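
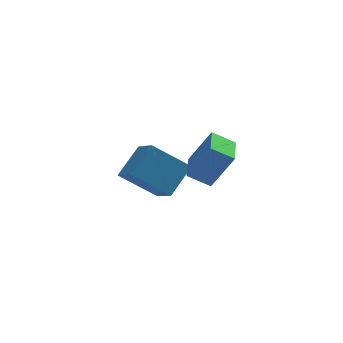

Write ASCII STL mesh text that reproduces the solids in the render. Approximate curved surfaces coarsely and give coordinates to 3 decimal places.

solid 
facet normal -0.773 0.256 0.580
outer loop
vertex -0.484 0.274 2.325
vertex -0.719 1.449 1.492
vertex -1.367 -0.496 1.488
endloop
endfacet
facet normal 0.161 -0.805 0.571
outer loop
vertex -0.061 -0.929 0.508
vertex -0.484 0.274 2.325
vertex -1.367 -0.496 1.488
endloop
endfacet
facet normal -0.773 0.256 0.580
outer loop
vertex -1.367 -0.496 1.488
vertex -0.719 1.449 1.492
vertex -1.603 0.679 0.655
endloop
endfacet
facet normal -0.613 -0.535 -0.581
outer loop
vertex -1.603 0.679 0.655
vertex -0.061 -0.929 0.508
vertex -1.367 -0.496 1.488
endloop
endfacet
facet normal 0.613 0.535 0.581
outer loop
vertex -0.484 0.274 2.325
vertex 0.587 1.016 0.512
vertex -0.719 1.449 1.492
endloop
endfacet
facet normal 0.161 -0.805 0.571
outer loop
vertex 0.823 -0.159 1.345
vertex -0.484 0.274 2.325
vertex -0.061 -0.929 0.508
endloop
endfacet
facet normal 0.613 0.535 0.581
outer loop
vertex 0.823 -0.159 1.345
vertex 0.587 1.016 0.512
vertex -0.484 0.274 2.325
endloop
endfacet
facet normal -0.161 0.805 -0.571
outer loop
vertex -0.719 1.449 1.492
vertex 0.587 1.016 0.512
vertex -1.603 0.679 0.655
endloop
endfacet
facet normal -0.613 -0.535 -0.581
outer loop
vertex -0.296 0.246 -0.325
vertex -0.061 -0.929 0.508
vertex -1.603 0.679 0.655
endloop
endfacet
facet normal -0.161 0.805 -0.571
outer loop
vertex -1.603 0.679 0.655
vertex 0.587 1.016 0.512
vertex -0.296 0.246 -0.325
endloop
endfacet
facet normal 0.773 -0.257 -0.580
outer loop
vertex -0.296 0.246 -0.325
vertex 0.823 -0.159 1.345
vertex -0.061 -0.929 0.508
endloop
endfacet
facet normal 0.773 -0.256 -0.580
outer loop
vertex 0.587 1.016 0.512
vertex 0.823 -0.159 1.345
vertex -0.296 0.246 -0.325
endloop
endfacet
facet normal -0.826 0.254 0.503
outer loop
vertex 0.59 -3.923 4.846
vertex 0.909 -2.717 4.762
vertex -0.153 -3.815 3.57
endloop
endfacet
facet normal -0.255 -0.965 0.067
outer loop
vertex 0.591 -4.043 3.118
vertex 0.59 -3.923 4.846
vertex -0.153 -3.815 3.57
endloop
endfacet
facet normal -0.826 0.253 0.503
outer loop
vertex -0.153 -3.815 3.57
vertex 0.909 -2.717 4.762
vertex 0.166 -2.609 3.487
endloop
endfacet
facet normal -0.501 0.073 -0.862
outer loop
vertex 0.166 -2.609 3.487
vertex 0.591 -4.043 3.118
vertex -0.153 -3.815 3.57
endloop
endfacet
facet normal 0.502 -0.073 0.862
outer loop
vertex 0.59 -3.923 4.846
vertex 1.653 -2.945 4.31
vertex 0.909 -2.717 4.762
endloop
endfacet
facet normal -0.255 -0.965 0.067
outer loop
vertex 1.334 -4.151 4.393
vertex 0.59 -3.923 4.846
vertex 0.591 -4.043 3.118
endloop
endfacet
facet normal 0.502 -0.074 0.862
outer loop
vertex 1.334 -4.151 4.393
vertex 1.653 -2.945 4.31
vertex 0.59 -3.923 4.846
endloop
endfacet
facet normal 0.255 0.965 -0.067
outer loop
vertex 0.909 -2.717 4.762
vertex 1.653 -2.945 4.31
vertex 0.166 -2.609 3.487
endloop
endfacet
facet normal -0.502 0.073 -0.862
outer loop
vertex 0.91 -2.837 3.034
vertex 0.591 -4.043 3.118
vertex 0.166 -2.609 3.487
endloop
endfacet
facet normal 0.255 0.965 -0.067
outer loop
vertex 0.166 -2.609 3.487
vertex 1.653 -2.945 4.31
vertex 0.91 -2.837 3.034
endloop
endfacet
facet normal 0.826 -0.254 -0.503
outer loop
vertex 0.91 -2.837 3.034
vertex 1.334 -4.151 4.393
vertex 0.591 -4.043 3.118
endloop
endfacet
facet normal 0.827 -0.253 -0.503
outer loop
vertex 1.653 -2.945 4.31
vertex 1.334 -4.151 4.393
vertex 0.91 -2.837 3.034
endloop
endfacet

endsolid


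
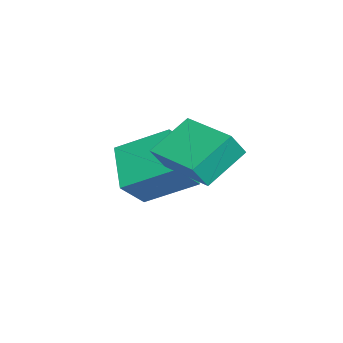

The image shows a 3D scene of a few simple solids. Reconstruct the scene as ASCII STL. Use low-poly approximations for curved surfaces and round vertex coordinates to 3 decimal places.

solid 
facet normal -0.805 -0.262 0.532
outer loop
vertex -1.679 -4.676 0.161
vertex -1.603 -2.904 1.149
vertex -2.52 -4.091 -0.823
endloop
endfacet
facet normal -0.038 -0.873 -0.487
outer loop
vertex -0.997 -3.596 -1.829
vertex -1.679 -4.676 0.161
vertex -2.52 -4.091 -0.823
endloop
endfacet
facet normal -0.806 -0.261 0.532
outer loop
vertex -2.52 -4.091 -0.823
vertex -1.603 -2.904 1.149
vertex -2.443 -2.319 0.164
endloop
endfacet
facet normal -0.592 0.412 -0.693
outer loop
vertex -2.443 -2.319 0.164
vertex -0.997 -3.596 -1.829
vertex -2.52 -4.091 -0.823
endloop
endfacet
facet normal 0.592 -0.412 0.693
outer loop
vertex -1.679 -4.676 0.161
vertex -0.08 -2.409 0.143
vertex -1.603 -2.904 1.149
endloop
endfacet
facet normal -0.037 -0.873 -0.487
outer loop
vertex -0.157 -4.181 -0.844
vertex -1.679 -4.676 0.161
vertex -0.997 -3.596 -1.829
endloop
endfacet
facet normal 0.592 -0.412 0.693
outer loop
vertex -0.157 -4.181 -0.844
vertex -0.08 -2.409 0.143
vertex -1.679 -4.676 0.161
endloop
endfacet
facet normal 0.038 0.873 0.486
outer loop
vertex -1.603 -2.904 1.149
vertex -0.08 -2.409 0.143
vertex -2.443 -2.319 0.164
endloop
endfacet
facet normal -0.592 0.412 -0.693
outer loop
vertex -0.921 -1.824 -0.841
vertex -0.997 -3.596 -1.829
vertex -2.443 -2.319 0.164
endloop
endfacet
facet normal 0.038 0.873 0.487
outer loop
vertex -2.443 -2.319 0.164
vertex -0.08 -2.409 0.143
vertex -0.921 -1.824 -0.841
endloop
endfacet
facet normal 0.806 0.262 -0.532
outer loop
vertex -0.921 -1.824 -0.841
vertex -0.157 -4.181 -0.844
vertex -0.997 -3.596 -1.829
endloop
endfacet
facet normal 0.805 0.262 -0.532
outer loop
vertex -0.08 -2.409 0.143
vertex -0.157 -4.181 -0.844
vertex -0.921 -1.824 -0.841
endloop
endfacet
facet normal -0.420 0.383 -0.823
outer loop
vertex -0.301 -1.651 1.639
vertex 1.1 -0.127 1.634
vertex 0.74 -2.61 0.662
endloop
endfacet
facet normal -0.676 -0.737 0.002
outer loop
vertex 1.16 -2.993 1.486
vertex -0.301 -1.651 1.639
vertex 0.74 -2.61 0.662
endloop
endfacet
facet normal -0.419 0.383 -0.823
outer loop
vertex 0.74 -2.61 0.662
vertex 1.1 -0.127 1.634
vertex 2.141 -1.086 0.658
endloop
endfacet
facet normal 0.605 -0.558 -0.568
outer loop
vertex 2.141 -1.086 0.658
vertex 1.16 -2.993 1.486
vertex 0.74 -2.61 0.662
endloop
endfacet
facet normal -0.605 0.558 0.568
outer loop
vertex -0.301 -1.651 1.639
vertex 1.52 -0.51 2.458
vertex 1.1 -0.127 1.634
endloop
endfacet
facet normal -0.676 -0.737 0.002
outer loop
vertex 0.119 -2.034 2.462
vertex -0.301 -1.651 1.639
vertex 1.16 -2.993 1.486
endloop
endfacet
facet normal -0.605 0.558 0.568
outer loop
vertex 0.119 -2.034 2.462
vertex 1.52 -0.51 2.458
vertex -0.301 -1.651 1.639
endloop
endfacet
facet normal 0.676 0.737 -0.002
outer loop
vertex 1.1 -0.127 1.634
vertex 1.52 -0.51 2.458
vertex 2.141 -1.086 0.658
endloop
endfacet
facet normal 0.605 -0.558 -0.568
outer loop
vertex 2.561 -1.469 1.481
vertex 1.16 -2.993 1.486
vertex 2.141 -1.086 0.658
endloop
endfacet
facet normal 0.676 0.737 -0.002
outer loop
vertex 2.141 -1.086 0.658
vertex 1.52 -0.51 2.458
vertex 2.561 -1.469 1.481
endloop
endfacet
facet normal 0.419 -0.383 0.823
outer loop
vertex 2.561 -1.469 1.481
vertex 0.119 -2.034 2.462
vertex 1.16 -2.993 1.486
endloop
endfacet
facet normal 0.419 -0.383 0.823
outer loop
vertex 1.52 -0.51 2.458
vertex 0.119 -2.034 2.462
vertex 2.561 -1.469 1.481
endloop
endfacet

endsolid


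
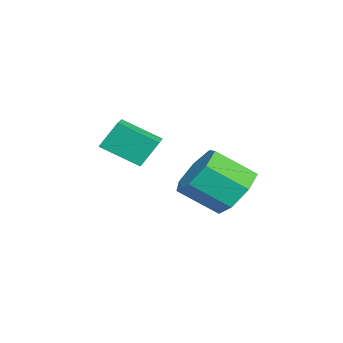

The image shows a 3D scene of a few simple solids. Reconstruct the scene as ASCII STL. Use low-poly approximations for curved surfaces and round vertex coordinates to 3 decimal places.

solid 
facet normal -0.105 0.799 -0.592
outer loop
vertex -0.846 2.632 -2.265
vertex -1.287 3.167 -1.464
vertex -0.263 3.103 -1.732
endloop
endfacet
facet normal 0.766 -0.315 -0.560
outer loop
vertex -0.846 2.632 -2.265
vertex -0.263 3.103 -1.732
vertex -0.672 1.297 -1.277
endloop
endfacet
facet normal 0.767 -0.315 -0.560
outer loop
vertex -0.672 1.297 -1.277
vertex -0.263 3.103 -1.732
vertex -0.089 1.768 -0.743
endloop
endfacet
facet normal 0.104 -0.799 0.592
outer loop
vertex -0.672 1.297 -1.277
vertex -0.089 1.768 -0.743
vertex -1.113 1.833 -0.476
endloop
endfacet
facet normal -0.105 0.800 -0.591
outer loop
vertex -0.263 3.103 -1.732
vertex -1.287 3.167 -1.464
vertex -0.452 3.622 -0.996
endloop
endfacet
facet normal 0.973 0.205 0.105
outer loop
vertex -0.263 3.103 -1.732
vertex -0.452 3.622 -0.996
vertex -0.089 1.768 -0.743
endloop
endfacet
facet normal 0.973 0.205 0.105
outer loop
vertex -0.089 1.768 -0.743
vertex -0.452 3.622 -0.996
vertex -0.278 2.288 -0.008
endloop
endfacet
facet normal 0.104 -0.799 0.592
outer loop
vertex -0.089 1.768 -0.743
vertex -0.278 2.288 -0.008
vertex -1.113 1.833 -0.476
endloop
endfacet
facet normal -0.104 0.799 -0.592
outer loop
vertex -0.452 3.622 -0.996
vertex -1.287 3.167 -1.464
vertex -1.269 3.8 -0.613
endloop
endfacet
facet normal 0.447 0.569 0.690
outer loop
vertex -0.452 3.622 -0.996
vertex -1.269 3.8 -0.613
vertex -0.278 2.288 -0.008
endloop
endfacet
facet normal 0.447 0.569 0.690
outer loop
vertex -0.278 2.288 -0.008
vertex -1.269 3.8 -0.613
vertex -1.095 2.465 0.375
endloop
endfacet
facet normal 0.104 -0.800 0.592
outer loop
vertex -0.278 2.288 -0.008
vertex -1.095 2.465 0.375
vertex -1.113 1.833 -0.476
endloop
endfacet
facet normal -0.104 0.799 -0.592
outer loop
vertex -1.269 3.8 -0.613
vertex -1.287 3.167 -1.464
vertex -2.1 3.501 -0.871
endloop
endfacet
facet normal -0.416 0.505 0.756
outer loop
vertex -1.269 3.8 -0.613
vertex -2.1 3.501 -0.871
vertex -1.095 2.465 0.375
endloop
endfacet
facet normal -0.416 0.505 0.756
outer loop
vertex -1.095 2.465 0.375
vertex -2.1 3.501 -0.871
vertex -1.926 2.166 0.117
endloop
endfacet
facet normal 0.104 -0.800 0.592
outer loop
vertex -1.095 2.465 0.375
vertex -1.926 2.166 0.117
vertex -1.113 1.833 -0.476
endloop
endfacet
facet normal -0.104 0.799 -0.592
outer loop
vertex -2.1 3.501 -0.871
vertex -1.287 3.167 -1.464
vertex -2.319 2.951 -1.575
endloop
endfacet
facet normal -0.966 0.061 0.253
outer loop
vertex -2.1 3.501 -0.871
vertex -2.319 2.951 -1.575
vertex -1.926 2.166 0.117
endloop
endfacet
facet normal -0.966 0.061 0.253
outer loop
vertex -1.926 2.166 0.117
vertex -2.319 2.951 -1.575
vertex -2.145 1.616 -0.587
endloop
endfacet
facet normal 0.104 -0.799 0.592
outer loop
vertex -1.926 2.166 0.117
vertex -2.145 1.616 -0.587
vertex -1.113 1.833 -0.476
endloop
endfacet
facet normal -0.104 0.800 -0.592
outer loop
vertex -2.319 2.951 -1.575
vertex -1.287 3.167 -1.464
vertex -1.76 2.564 -2.196
endloop
endfacet
facet normal -0.788 -0.429 -0.442
outer loop
vertex -2.319 2.951 -1.575
vertex -1.76 2.564 -2.196
vertex -2.145 1.616 -0.587
endloop
endfacet
facet normal -0.788 -0.429 -0.441
outer loop
vertex -2.145 1.616 -0.587
vertex -1.76 2.564 -2.196
vertex -1.587 1.229 -1.208
endloop
endfacet
facet normal 0.104 -0.799 0.592
outer loop
vertex -2.145 1.616 -0.587
vertex -1.587 1.229 -1.208
vertex -1.113 1.833 -0.476
endloop
endfacet
facet normal -0.104 0.800 -0.591
outer loop
vertex -1.76 2.564 -2.196
vertex -1.287 3.167 -1.464
vertex -0.846 2.632 -2.265
endloop
endfacet
facet normal -0.016 -0.596 -0.803
outer loop
vertex -1.76 2.564 -2.196
vertex -0.846 2.632 -2.265
vertex -1.587 1.229 -1.208
endloop
endfacet
facet normal -0.016 -0.596 -0.803
outer loop
vertex -1.587 1.229 -1.208
vertex -0.846 2.632 -2.265
vertex -0.672 1.297 -1.277
endloop
endfacet
facet normal 0.104 -0.799 0.592
outer loop
vertex -1.587 1.229 -1.208
vertex -0.672 1.297 -1.277
vertex -1.113 1.833 -0.476
endloop
endfacet
facet normal -0.985 -0.061 -0.159
outer loop
vertex -3.368 -1.603 -0.226
vertex -3.57 -1.008 0.797
vertex -3.325 -0.217 -1.024
endloop
endfacet
facet normal 0.169 -0.496 -0.852
outer loop
vertex -2.29 -0.152 -0.857
vertex -3.368 -1.603 -0.226
vertex -3.325 -0.217 -1.024
endloop
endfacet
facet normal -0.985 -0.061 -0.159
outer loop
vertex -3.325 -0.217 -1.024
vertex -3.57 -1.008 0.797
vertex -3.527 0.378 -0.002
endloop
endfacet
facet normal 0.026 0.866 -0.499
outer loop
vertex -3.527 0.378 -0.002
vertex -2.29 -0.152 -0.857
vertex -3.325 -0.217 -1.024
endloop
endfacet
facet normal -0.026 -0.866 0.499
outer loop
vertex -3.368 -1.603 -0.226
vertex -2.535 -0.943 0.964
vertex -3.57 -1.008 0.797
endloop
endfacet
facet normal 0.169 -0.496 -0.852
outer loop
vertex -2.333 -1.538 -0.058
vertex -3.368 -1.603 -0.226
vertex -2.29 -0.152 -0.857
endloop
endfacet
facet normal -0.027 -0.866 0.499
outer loop
vertex -2.333 -1.538 -0.058
vertex -2.535 -0.943 0.964
vertex -3.368 -1.603 -0.226
endloop
endfacet
facet normal -0.169 0.496 0.852
outer loop
vertex -3.57 -1.008 0.797
vertex -2.535 -0.943 0.964
vertex -3.527 0.378 -0.002
endloop
endfacet
facet normal 0.027 0.866 -0.499
outer loop
vertex -2.492 0.443 0.166
vertex -2.29 -0.152 -0.857
vertex -3.527 0.378 -0.002
endloop
endfacet
facet normal -0.169 0.496 0.852
outer loop
vertex -3.527 0.378 -0.002
vertex -2.535 -0.943 0.964
vertex -2.492 0.443 0.166
endloop
endfacet
facet normal 0.985 0.061 0.159
outer loop
vertex -2.492 0.443 0.166
vertex -2.333 -1.538 -0.058
vertex -2.29 -0.152 -0.857
endloop
endfacet
facet normal 0.985 0.061 0.159
outer loop
vertex -2.535 -0.943 0.964
vertex -2.333 -1.538 -0.058
vertex -2.492 0.443 0.166
endloop
endfacet

endsolid


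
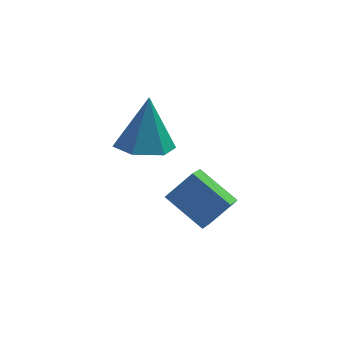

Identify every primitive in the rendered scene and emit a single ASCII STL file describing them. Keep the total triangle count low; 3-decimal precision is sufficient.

solid 
facet normal -0.122 -0.318 -0.940
outer loop
vertex -2.688 -2.58 -2.227
vertex -3.512 -2.562 -2.126
vertex -3.113 -1.89 -2.405
endloop
endfacet
facet normal 0.828 0.544 0.132
outer loop
vertex -2.688 -2.58 -2.227
vertex -3.113 -1.89 -2.405
vertex -3.308 -2.038 -0.574
endloop
endfacet
facet normal -0.123 -0.317 -0.940
outer loop
vertex -3.113 -1.89 -2.405
vertex -3.512 -2.562 -2.126
vertex -3.937 -1.872 -2.303
endloop
endfacet
facet normal 0.032 0.996 0.084
outer loop
vertex -3.113 -1.89 -2.405
vertex -3.937 -1.872 -2.303
vertex -3.308 -2.038 -0.574
endloop
endfacet
facet normal -0.123 -0.317 -0.940
outer loop
vertex -3.937 -1.872 -2.303
vertex -3.512 -2.562 -2.126
vertex -4.335 -2.544 -2.024
endloop
endfacet
facet normal -0.747 0.578 0.327
outer loop
vertex -3.937 -1.872 -2.303
vertex -4.335 -2.544 -2.024
vertex -3.308 -2.038 -0.574
endloop
endfacet
facet normal -0.123 -0.318 -0.940
outer loop
vertex -4.335 -2.544 -2.024
vertex -3.512 -2.562 -2.126
vertex -3.91 -3.234 -1.846
endloop
endfacet
facet normal -0.730 -0.290 0.618
outer loop
vertex -4.335 -2.544 -2.024
vertex -3.91 -3.234 -1.846
vertex -3.308 -2.038 -0.574
endloop
endfacet
facet normal -0.123 -0.318 -0.940
outer loop
vertex -3.91 -3.234 -1.846
vertex -3.512 -2.562 -2.126
vertex -3.087 -3.252 -1.948
endloop
endfacet
facet normal 0.066 -0.742 0.667
outer loop
vertex -3.91 -3.234 -1.846
vertex -3.087 -3.252 -1.948
vertex -3.308 -2.038 -0.574
endloop
endfacet
facet normal -0.122 -0.318 -0.940
outer loop
vertex -3.087 -3.252 -1.948
vertex -3.512 -2.562 -2.126
vertex -2.688 -2.58 -2.227
endloop
endfacet
facet normal 0.845 -0.326 0.424
outer loop
vertex -3.087 -3.252 -1.948
vertex -2.688 -2.58 -2.227
vertex -3.308 -2.038 -0.574
endloop
endfacet
facet normal -0.698 -0.139 -0.703
outer loop
vertex -2.184 -3.934 -4.471
vertex -3.055 -3.109 -3.769
vertex -1.872 -3.22 -4.922
endloop
endfacet
facet normal 0.627 -0.593 -0.506
outer loop
vertex -1.125 -3.071 -4.171
vertex -2.184 -3.934 -4.471
vertex -1.872 -3.22 -4.922
endloop
endfacet
facet normal -0.698 -0.140 -0.703
outer loop
vertex -1.872 -3.22 -4.922
vertex -3.055 -3.109 -3.769
vertex -2.743 -2.395 -4.221
endloop
endfacet
facet normal 0.347 0.792 -0.502
outer loop
vertex -2.743 -2.395 -4.221
vertex -1.125 -3.071 -4.171
vertex -1.872 -3.22 -4.922
endloop
endfacet
facet normal -0.346 -0.793 0.502
outer loop
vertex -2.184 -3.934 -4.471
vertex -2.308 -2.96 -3.018
vertex -3.055 -3.109 -3.769
endloop
endfacet
facet normal 0.627 -0.594 -0.505
outer loop
vertex -1.437 -3.785 -3.719
vertex -2.184 -3.934 -4.471
vertex -1.125 -3.071 -4.171
endloop
endfacet
facet normal -0.347 -0.792 0.502
outer loop
vertex -1.437 -3.785 -3.719
vertex -2.308 -2.96 -3.018
vertex -2.184 -3.934 -4.471
endloop
endfacet
facet normal -0.626 0.594 0.505
outer loop
vertex -3.055 -3.109 -3.769
vertex -2.308 -2.96 -3.018
vertex -2.743 -2.395 -4.221
endloop
endfacet
facet normal 0.347 0.793 -0.501
outer loop
vertex -1.996 -2.246 -3.469
vertex -1.125 -3.071 -4.171
vertex -2.743 -2.395 -4.221
endloop
endfacet
facet normal -0.627 0.593 0.505
outer loop
vertex -2.743 -2.395 -4.221
vertex -2.308 -2.96 -3.018
vertex -1.996 -2.246 -3.469
endloop
endfacet
facet normal 0.698 0.139 0.702
outer loop
vertex -1.996 -2.246 -3.469
vertex -1.437 -3.785 -3.719
vertex -1.125 -3.071 -4.171
endloop
endfacet
facet normal 0.698 0.139 0.703
outer loop
vertex -2.308 -2.96 -3.018
vertex -1.437 -3.785 -3.719
vertex -1.996 -2.246 -3.469
endloop
endfacet

endsolid


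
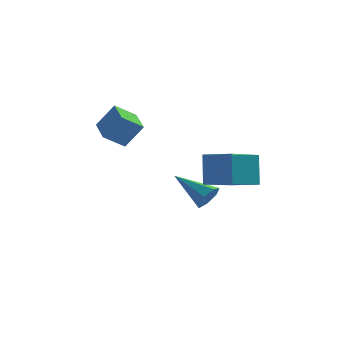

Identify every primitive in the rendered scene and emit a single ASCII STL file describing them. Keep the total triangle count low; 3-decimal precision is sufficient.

solid 
facet normal -0.576 -0.063 -0.815
outer loop
vertex -1.973 1.034 1.641
vertex -2.42 2.44 1.849
vertex -1.084 1.414 0.983
endloop
endfacet
facet normal 0.300 -0.944 -0.139
outer loop
vertex -0.3 1.5 2.091
vertex -1.973 1.034 1.641
vertex -1.084 1.414 0.983
endloop
endfacet
facet normal -0.576 -0.063 -0.815
outer loop
vertex -1.084 1.414 0.983
vertex -2.42 2.44 1.849
vertex -1.531 2.82 1.191
endloop
endfacet
facet normal 0.760 0.325 -0.563
outer loop
vertex -1.531 2.82 1.191
vertex -0.3 1.5 2.091
vertex -1.084 1.414 0.983
endloop
endfacet
facet normal -0.760 -0.325 0.563
outer loop
vertex -1.973 1.034 1.641
vertex -1.636 2.526 2.957
vertex -2.42 2.44 1.849
endloop
endfacet
facet normal 0.300 -0.944 -0.139
outer loop
vertex -1.189 1.12 2.749
vertex -1.973 1.034 1.641
vertex -0.3 1.5 2.091
endloop
endfacet
facet normal -0.760 -0.325 0.563
outer loop
vertex -1.189 1.12 2.749
vertex -1.636 2.526 2.957
vertex -1.973 1.034 1.641
endloop
endfacet
facet normal -0.300 0.944 0.139
outer loop
vertex -2.42 2.44 1.849
vertex -1.636 2.526 2.957
vertex -1.531 2.82 1.191
endloop
endfacet
facet normal 0.760 0.325 -0.563
outer loop
vertex -0.747 2.906 2.299
vertex -0.3 1.5 2.091
vertex -1.531 2.82 1.191
endloop
endfacet
facet normal -0.300 0.944 0.139
outer loop
vertex -1.531 2.82 1.191
vertex -1.636 2.526 2.957
vertex -0.747 2.906 2.299
endloop
endfacet
facet normal 0.576 0.063 0.815
outer loop
vertex -0.747 2.906 2.299
vertex -1.189 1.12 2.749
vertex -0.3 1.5 2.091
endloop
endfacet
facet normal 0.576 0.063 0.815
outer loop
vertex -1.636 2.526 2.957
vertex -1.189 1.12 2.749
vertex -0.747 2.906 2.299
endloop
endfacet
facet normal -0.861 0.455 -0.227
outer loop
vertex 2.255 0.049 1.098
vertex 3.325 1.738 0.422
vertex 2.312 -0.572 -0.365
endloop
endfacet
facet normal -0.507 -0.800 0.320
outer loop
vertex 3.535 -1.218 -0.042
vertex 2.255 0.049 1.098
vertex 2.312 -0.572 -0.365
endloop
endfacet
facet normal -0.861 0.455 -0.227
outer loop
vertex 2.312 -0.572 -0.365
vertex 3.325 1.738 0.422
vertex 3.382 1.116 -1.04
endloop
endfacet
facet normal 0.036 -0.391 -0.920
outer loop
vertex 3.382 1.116 -1.04
vertex 3.535 -1.218 -0.042
vertex 2.312 -0.572 -0.365
endloop
endfacet
facet normal -0.036 0.391 0.920
outer loop
vertex 2.255 0.049 1.098
vertex 4.548 1.092 0.745
vertex 3.325 1.738 0.422
endloop
endfacet
facet normal -0.507 -0.800 0.321
outer loop
vertex 3.478 -0.596 1.42
vertex 2.255 0.049 1.098
vertex 3.535 -1.218 -0.042
endloop
endfacet
facet normal -0.036 0.391 0.920
outer loop
vertex 3.478 -0.596 1.42
vertex 4.548 1.092 0.745
vertex 2.255 0.049 1.098
endloop
endfacet
facet normal 0.507 0.800 -0.321
outer loop
vertex 3.325 1.738 0.422
vertex 4.548 1.092 0.745
vertex 3.382 1.116 -1.04
endloop
endfacet
facet normal 0.036 -0.391 -0.920
outer loop
vertex 4.605 0.471 -0.718
vertex 3.535 -1.218 -0.042
vertex 3.382 1.116 -1.04
endloop
endfacet
facet normal 0.507 0.801 -0.320
outer loop
vertex 3.382 1.116 -1.04
vertex 4.548 1.092 0.745
vertex 4.605 0.471 -0.718
endloop
endfacet
facet normal 0.861 -0.455 0.227
outer loop
vertex 4.605 0.471 -0.718
vertex 3.478 -0.596 1.42
vertex 3.535 -1.218 -0.042
endloop
endfacet
facet normal 0.861 -0.455 0.227
outer loop
vertex 4.548 1.092 0.745
vertex 3.478 -0.596 1.42
vertex 4.605 0.471 -0.718
endloop
endfacet
facet normal 0.767 -0.418 -0.487
outer loop
vertex 2.63 2.162 -1.719
vertex 2.376 2.43 -2.349
vertex 2.842 2.737 -1.878
endloop
endfacet
facet normal 0.275 0.161 0.948
outer loop
vertex 2.63 2.162 -1.719
vertex 2.842 2.737 -1.878
vertex 0.864 3.25 -1.391
endloop
endfacet
facet normal 0.767 -0.418 -0.487
outer loop
vertex 2.842 2.737 -1.878
vertex 2.376 2.43 -2.349
vertex 2.703 3.081 -2.392
endloop
endfacet
facet normal 0.328 0.824 0.463
outer loop
vertex 2.842 2.737 -1.878
vertex 2.703 3.081 -2.392
vertex 0.864 3.25 -1.391
endloop
endfacet
facet normal 0.767 -0.418 -0.487
outer loop
vertex 2.703 3.081 -2.392
vertex 2.376 2.43 -2.349
vertex 2.318 2.934 -2.873
endloop
endfacet
facet normal -0.050 0.966 -0.255
outer loop
vertex 2.703 3.081 -2.392
vertex 2.318 2.934 -2.873
vertex 0.864 3.25 -1.391
endloop
endfacet
facet normal 0.768 -0.417 -0.486
outer loop
vertex 2.318 2.934 -2.873
vertex 2.376 2.43 -2.349
vertex 1.977 2.407 -2.96
endloop
endfacet
facet normal -0.573 0.480 -0.664
outer loop
vertex 2.318 2.934 -2.873
vertex 1.977 2.407 -2.96
vertex 0.864 3.25 -1.391
endloop
endfacet
facet normal 0.769 -0.416 -0.486
outer loop
vertex 1.977 2.407 -2.96
vertex 2.376 2.43 -2.349
vertex 1.937 1.897 -2.587
endloop
endfacet
facet normal -0.848 -0.268 -0.457
outer loop
vertex 1.977 2.407 -2.96
vertex 1.937 1.897 -2.587
vertex 0.864 3.25 -1.391
endloop
endfacet
facet normal 0.768 -0.415 -0.487
outer loop
vertex 1.937 1.897 -2.587
vertex 2.376 2.43 -2.349
vertex 2.228 1.788 -2.035
endloop
endfacet
facet normal -0.667 -0.715 0.210
outer loop
vertex 1.937 1.897 -2.587
vertex 2.228 1.788 -2.035
vertex 0.864 3.25 -1.391
endloop
endfacet
facet normal 0.769 -0.415 -0.487
outer loop
vertex 2.228 1.788 -2.035
vertex 2.376 2.43 -2.349
vertex 2.63 2.162 -1.719
endloop
endfacet
facet normal -0.168 -0.525 0.835
outer loop
vertex 2.228 1.788 -2.035
vertex 2.63 2.162 -1.719
vertex 0.864 3.25 -1.391
endloop
endfacet

endsolid


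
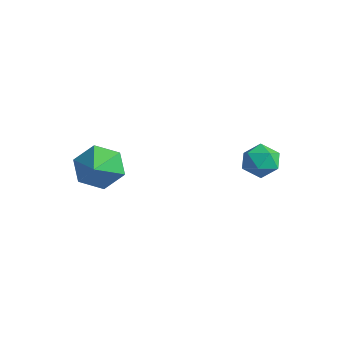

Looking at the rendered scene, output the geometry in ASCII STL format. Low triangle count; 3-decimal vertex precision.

solid 
facet normal -0.657 0.554 -0.511
outer loop
vertex -3.012 -2.326 -4.597
vertex -3.59 -2.161 -3.676
vertex -2.786 -1.464 -3.953
endloop
endfacet
facet normal 0.939 0.012 -0.345
outer loop
vertex -3.012 -2.326 -4.597
vertex -2.786 -1.464 -3.953
vertex -2.29 -3.259 -2.664
endloop
endfacet
facet normal -0.657 0.555 -0.510
outer loop
vertex -2.786 -1.464 -3.953
vertex -3.59 -2.161 -3.676
vertex -3.363 -1.299 -3.031
endloop
endfacet
facet normal 0.773 0.497 0.395
outer loop
vertex -2.786 -1.464 -3.953
vertex -3.363 -1.299 -3.031
vertex -2.29 -3.259 -2.664
endloop
endfacet
facet normal -0.656 0.555 -0.511
outer loop
vertex -3.363 -1.299 -3.031
vertex -3.59 -2.161 -3.676
vertex -4.168 -1.996 -2.754
endloop
endfacet
facet normal 0.119 0.245 0.962
outer loop
vertex -3.363 -1.299 -3.031
vertex -4.168 -1.996 -2.754
vertex -2.29 -3.259 -2.664
endloop
endfacet
facet normal -0.656 0.555 -0.511
outer loop
vertex -4.168 -1.996 -2.754
vertex -3.59 -2.161 -3.676
vertex -4.395 -2.858 -3.399
endloop
endfacet
facet normal -0.369 -0.493 0.788
outer loop
vertex -4.168 -1.996 -2.754
vertex -4.395 -2.858 -3.399
vertex -2.29 -3.259 -2.664
endloop
endfacet
facet normal -0.656 0.555 -0.511
outer loop
vertex -4.395 -2.858 -3.399
vertex -3.59 -2.161 -3.676
vertex -3.817 -3.023 -4.32
endloop
endfacet
facet normal -0.203 -0.978 0.048
outer loop
vertex -4.395 -2.858 -3.399
vertex -3.817 -3.023 -4.32
vertex -2.29 -3.259 -2.664
endloop
endfacet
facet normal -0.656 0.555 -0.511
outer loop
vertex -3.817 -3.023 -4.32
vertex -3.59 -2.161 -3.676
vertex -3.012 -2.326 -4.597
endloop
endfacet
facet normal 0.450 -0.726 -0.519
outer loop
vertex -3.817 -3.023 -4.32
vertex -3.012 -2.326 -4.597
vertex -2.29 -3.259 -2.664
endloop
endfacet
facet normal 0.156 0.551 0.820
outer loop
vertex 0.945 3.394 -2.575
vertex 0.367 2.896 -2.13
vertex 1.222 2.674 -2.144
endloop
endfacet
facet normal 0.741 0.531 0.411
outer loop
vertex 0.945 3.394 -2.575
vertex 1.222 2.674 -2.144
vertex 1.538 2.856 -2.948
endloop
endfacet
facet normal 0.569 0.789 -0.232
outer loop
vertex 0.945 3.394 -2.575
vertex 1.538 2.856 -2.948
vertex 0.878 3.19 -3.431
endloop
endfacet
facet normal -0.121 0.968 -0.221
outer loop
vertex 0.945 3.394 -2.575
vertex 0.878 3.19 -3.431
vertex 0.154 3.215 -2.925
endloop
endfacet
facet normal -0.376 0.821 0.430
outer loop
vertex 0.945 3.394 -2.575
vertex 0.154 3.215 -2.925
vertex 0.367 2.896 -2.13
endloop
endfacet
facet normal 0.931 -0.153 0.331
outer loop
vertex 1.538 2.856 -2.948
vertex 1.222 2.674 -2.144
vertex 1.326 2.025 -2.735
endloop
endfacet
facet normal -0.015 -0.120 0.993
outer loop
vertex 1.222 2.674 -2.144
vertex 0.367 2.896 -2.13
vertex 0.602 2.05 -2.229
endloop
endfacet
facet normal -0.877 0.316 0.362
outer loop
vertex 0.367 2.896 -2.13
vertex 0.154 3.215 -2.925
vertex -0.058 2.384 -2.712
endloop
endfacet
facet normal -0.464 0.555 -0.691
outer loop
vertex 0.154 3.215 -2.925
vertex 0.878 3.19 -3.431
vertex 0.258 2.566 -3.516
endloop
endfacet
facet normal 0.653 0.264 -0.710
outer loop
vertex 0.878 3.19 -3.431
vertex 1.538 2.856 -2.948
vertex 1.113 2.344 -3.53
endloop
endfacet
facet normal 0.121 -0.968 0.221
outer loop
vertex 0.535 1.846 -3.085
vertex 1.326 2.025 -2.735
vertex 0.602 2.05 -2.229
endloop
endfacet
facet normal -0.569 -0.789 0.232
outer loop
vertex 0.535 1.846 -3.085
vertex 0.602 2.05 -2.229
vertex -0.058 2.384 -2.712
endloop
endfacet
facet normal -0.741 -0.531 -0.411
outer loop
vertex 0.535 1.846 -3.085
vertex -0.058 2.384 -2.712
vertex 0.258 2.566 -3.516
endloop
endfacet
facet normal -0.156 -0.551 -0.820
outer loop
vertex 0.535 1.846 -3.085
vertex 0.258 2.566 -3.516
vertex 1.113 2.344 -3.53
endloop
endfacet
facet normal 0.376 -0.821 -0.430
outer loop
vertex 0.535 1.846 -3.085
vertex 1.113 2.344 -3.53
vertex 1.326 2.025 -2.735
endloop
endfacet
facet normal 0.464 -0.555 0.691
outer loop
vertex 0.602 2.05 -2.229
vertex 1.326 2.025 -2.735
vertex 1.222 2.674 -2.144
endloop
endfacet
facet normal -0.653 -0.264 0.710
outer loop
vertex -0.058 2.384 -2.712
vertex 0.602 2.05 -2.229
vertex 0.367 2.896 -2.13
endloop
endfacet
facet normal -0.931 0.153 -0.331
outer loop
vertex 0.258 2.566 -3.516
vertex -0.058 2.384 -2.712
vertex 0.154 3.215 -2.925
endloop
endfacet
facet normal 0.015 0.120 -0.993
outer loop
vertex 1.113 2.344 -3.53
vertex 0.258 2.566 -3.516
vertex 0.878 3.19 -3.431
endloop
endfacet
facet normal 0.877 -0.316 -0.362
outer loop
vertex 1.326 2.025 -2.735
vertex 1.113 2.344 -3.53
vertex 1.538 2.856 -2.948
endloop
endfacet

endsolid


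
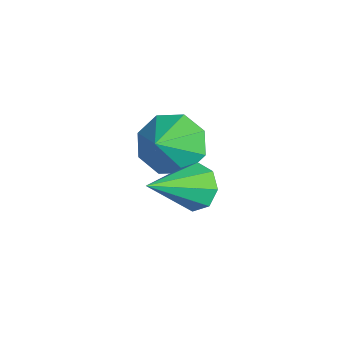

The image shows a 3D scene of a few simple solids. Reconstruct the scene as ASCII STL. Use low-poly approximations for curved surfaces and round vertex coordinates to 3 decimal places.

solid 
facet normal -0.737 0.276 -0.617
outer loop
vertex -2.171 1.954 -1.669
vertex -2.718 2.276 -0.871
vertex -2.035 2.703 -1.497
endloop
endfacet
facet normal 0.950 -0.105 -0.292
outer loop
vertex -2.171 1.954 -1.669
vertex -2.035 2.703 -1.497
vertex -1.662 1.884 0.011
endloop
endfacet
facet normal -0.737 0.274 -0.618
outer loop
vertex -2.035 2.703 -1.497
vertex -2.718 2.276 -0.871
vertex -2.3 3.203 -0.959
endloop
endfacet
facet normal 0.893 0.449 0.023
outer loop
vertex -2.035 2.703 -1.497
vertex -2.3 3.203 -0.959
vertex -1.662 1.884 0.011
endloop
endfacet
facet normal -0.739 0.275 -0.616
outer loop
vertex -2.3 3.203 -0.959
vertex -2.718 2.276 -0.871
vertex -2.809 3.159 -0.368
endloop
endfacet
facet normal 0.551 0.651 0.523
outer loop
vertex -2.3 3.203 -0.959
vertex -2.809 3.159 -0.368
vertex -1.662 1.884 0.011
endloop
endfacet
facet normal -0.739 0.275 -0.616
outer loop
vertex -2.809 3.159 -0.368
vertex -2.718 2.276 -0.871
vertex -3.264 2.599 -0.072
endloop
endfacet
facet normal 0.124 0.383 0.915
outer loop
vertex -2.809 3.159 -0.368
vertex -3.264 2.599 -0.072
vertex -1.662 1.884 0.011
endloop
endfacet
facet normal -0.738 0.275 -0.616
outer loop
vertex -3.264 2.599 -0.072
vertex -2.718 2.276 -0.871
vertex -3.4 1.849 -0.244
endloop
endfacet
facet normal -0.138 -0.197 0.970
outer loop
vertex -3.264 2.599 -0.072
vertex -3.4 1.849 -0.244
vertex -1.662 1.884 0.011
endloop
endfacet
facet normal -0.738 0.275 -0.616
outer loop
vertex -3.4 1.849 -0.244
vertex -2.718 2.276 -0.871
vertex -3.136 1.35 -0.783
endloop
endfacet
facet normal -0.081 -0.751 0.655
outer loop
vertex -3.4 1.849 -0.244
vertex -3.136 1.35 -0.783
vertex -1.662 1.884 0.011
endloop
endfacet
facet normal -0.738 0.274 -0.617
outer loop
vertex -3.136 1.35 -0.783
vertex -2.718 2.276 -0.871
vertex -2.627 1.393 -1.373
endloop
endfacet
facet normal 0.261 -0.953 0.156
outer loop
vertex -3.136 1.35 -0.783
vertex -2.627 1.393 -1.373
vertex -1.662 1.884 0.011
endloop
endfacet
facet normal -0.738 0.274 -0.617
outer loop
vertex -2.627 1.393 -1.373
vertex -2.718 2.276 -0.871
vertex -2.171 1.954 -1.669
endloop
endfacet
facet normal 0.689 -0.685 -0.237
outer loop
vertex -2.627 1.393 -1.373
vertex -2.171 1.954 -1.669
vertex -1.662 1.884 0.011
endloop
endfacet
facet normal -0.581 0.627 -0.519
outer loop
vertex 0.325 2.924 -0.988
vertex -0.142 2.976 -0.402
vertex 0.467 3.351 -0.631
endloop
endfacet
facet normal 0.928 0.004 -0.374
outer loop
vertex 0.325 2.924 -0.988
vertex 0.467 3.351 -0.631
vertex 0.962 1.784 0.582
endloop
endfacet
facet normal -0.581 0.628 -0.518
outer loop
vertex 0.467 3.351 -0.631
vertex -0.142 2.976 -0.402
vertex 0.253 3.558 -0.14
endloop
endfacet
facet normal 0.879 0.433 0.201
outer loop
vertex 0.467 3.351 -0.631
vertex 0.253 3.558 -0.14
vertex 0.962 1.784 0.582
endloop
endfacet
facet normal -0.581 0.628 -0.518
outer loop
vertex 0.253 3.558 -0.14
vertex -0.142 2.976 -0.402
vertex -0.192 3.424 0.197
endloop
endfacet
facet normal 0.432 0.483 0.762
outer loop
vertex 0.253 3.558 -0.14
vertex -0.192 3.424 0.197
vertex 0.962 1.784 0.582
endloop
endfacet
facet normal -0.580 0.628 -0.518
outer loop
vertex -0.192 3.424 0.197
vertex -0.142 2.976 -0.402
vertex -0.608 3.028 0.183
endloop
endfacet
facet normal -0.151 0.124 0.981
outer loop
vertex -0.192 3.424 0.197
vertex -0.608 3.028 0.183
vertex 0.962 1.784 0.582
endloop
endfacet
facet normal -0.581 0.628 -0.518
outer loop
vertex -0.608 3.028 0.183
vertex -0.142 2.976 -0.402
vertex -0.75 2.602 -0.174
endloop
endfacet
facet normal -0.529 -0.434 0.729
outer loop
vertex -0.608 3.028 0.183
vertex -0.75 2.602 -0.174
vertex 0.962 1.784 0.582
endloop
endfacet
facet normal -0.581 0.628 -0.518
outer loop
vertex -0.75 2.602 -0.174
vertex -0.142 2.976 -0.402
vertex -0.536 2.395 -0.665
endloop
endfacet
facet normal -0.481 -0.863 0.154
outer loop
vertex -0.75 2.602 -0.174
vertex -0.536 2.395 -0.665
vertex 0.962 1.784 0.582
endloop
endfacet
facet normal -0.581 0.628 -0.517
outer loop
vertex -0.536 2.395 -0.665
vertex -0.142 2.976 -0.402
vertex -0.091 2.529 -1.002
endloop
endfacet
facet normal -0.033 -0.913 -0.407
outer loop
vertex -0.536 2.395 -0.665
vertex -0.091 2.529 -1.002
vertex 0.962 1.784 0.582
endloop
endfacet
facet normal -0.580 0.629 -0.518
outer loop
vertex -0.091 2.529 -1.002
vertex -0.142 2.976 -0.402
vertex 0.325 2.924 -0.988
endloop
endfacet
facet normal 0.548 -0.555 -0.626
outer loop
vertex -0.091 2.529 -1.002
vertex 0.325 2.924 -0.988
vertex 0.962 1.784 0.582
endloop
endfacet

endsolid


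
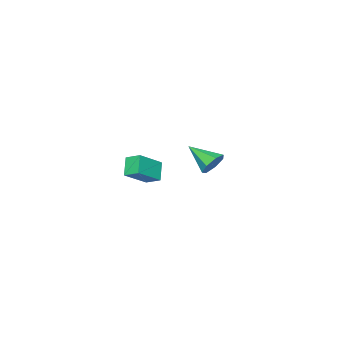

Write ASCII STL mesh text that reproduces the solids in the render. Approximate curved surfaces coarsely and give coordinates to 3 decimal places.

solid 
facet normal -0.075 0.876 -0.477
outer loop
vertex 4.11 4.826 3.165
vertex 3.849 4.412 2.446
vertex 3.365 4.725 3.097
endloop
endfacet
facet normal -0.103 0.096 0.990
outer loop
vertex 4.11 4.826 3.165
vertex 3.365 4.725 3.097
vertex 3.991 2.748 3.354
endloop
endfacet
facet normal -0.075 0.876 -0.477
outer loop
vertex 3.365 4.725 3.097
vertex 3.849 4.412 2.446
vertex 2.984 4.388 2.538
endloop
endfacet
facet normal -0.767 -0.162 0.621
outer loop
vertex 3.365 4.725 3.097
vertex 2.984 4.388 2.538
vertex 3.991 2.748 3.354
endloop
endfacet
facet normal -0.075 0.875 -0.478
outer loop
vertex 2.984 4.388 2.538
vertex 3.849 4.412 2.446
vertex 3.256 4.069 1.911
endloop
endfacet
facet normal -0.831 -0.550 -0.081
outer loop
vertex 2.984 4.388 2.538
vertex 3.256 4.069 1.911
vertex 3.991 2.748 3.354
endloop
endfacet
facet normal -0.074 0.875 -0.478
outer loop
vertex 3.256 4.069 1.911
vertex 3.849 4.412 2.446
vertex 3.974 4.007 1.686
endloop
endfacet
facet normal -0.249 -0.774 -0.582
outer loop
vertex 3.256 4.069 1.911
vertex 3.974 4.007 1.686
vertex 3.991 2.748 3.354
endloop
endfacet
facet normal -0.074 0.875 -0.478
outer loop
vertex 3.974 4.007 1.686
vertex 3.849 4.412 2.446
vertex 4.598 4.25 2.034
endloop
endfacet
facet normal 0.544 -0.667 -0.509
outer loop
vertex 3.974 4.007 1.686
vertex 4.598 4.25 2.034
vertex 3.991 2.748 3.354
endloop
endfacet
facet normal -0.074 0.875 -0.478
outer loop
vertex 4.598 4.25 2.034
vertex 3.849 4.412 2.446
vertex 4.659 4.615 2.692
endloop
endfacet
facet normal 0.947 -0.309 0.084
outer loop
vertex 4.598 4.25 2.034
vertex 4.659 4.615 2.692
vertex 3.991 2.748 3.354
endloop
endfacet
facet normal -0.075 0.876 -0.477
outer loop
vertex 4.659 4.615 2.692
vertex 3.849 4.412 2.446
vertex 4.11 4.826 3.165
endloop
endfacet
facet normal 0.659 0.031 0.751
outer loop
vertex 4.659 4.615 2.692
vertex 4.11 4.826 3.165
vertex 3.991 2.748 3.354
endloop
endfacet
facet normal -0.810 0.138 -0.571
outer loop
vertex -0.858 -3.498 -1.856
vertex -0.055 -2.908 -2.853
vertex -0.701 -4.495 -2.319
endloop
endfacet
facet normal -0.569 -0.418 0.708
outer loop
vertex 0.935 -4.772 -1.167
vertex -0.858 -3.498 -1.856
vertex -0.701 -4.495 -2.319
endloop
endfacet
facet normal -0.810 0.138 -0.571
outer loop
vertex -0.701 -4.495 -2.319
vertex -0.055 -2.908 -2.853
vertex 0.102 -3.904 -3.316
endloop
endfacet
facet normal 0.142 -0.897 -0.418
outer loop
vertex 0.102 -3.904 -3.316
vertex 0.935 -4.772 -1.167
vertex -0.701 -4.495 -2.319
endloop
endfacet
facet normal -0.142 0.898 0.417
outer loop
vertex -0.858 -3.498 -1.856
vertex 1.581 -3.185 -1.701
vertex -0.055 -2.908 -2.853
endloop
endfacet
facet normal -0.569 -0.419 0.708
outer loop
vertex 0.778 -3.776 -0.704
vertex -0.858 -3.498 -1.856
vertex 0.935 -4.772 -1.167
endloop
endfacet
facet normal -0.142 0.897 0.418
outer loop
vertex 0.778 -3.776 -0.704
vertex 1.581 -3.185 -1.701
vertex -0.858 -3.498 -1.856
endloop
endfacet
facet normal 0.569 0.419 -0.708
outer loop
vertex -0.055 -2.908 -2.853
vertex 1.581 -3.185 -1.701
vertex 0.102 -3.904 -3.316
endloop
endfacet
facet normal 0.141 -0.898 -0.417
outer loop
vertex 1.738 -4.182 -2.164
vertex 0.935 -4.772 -1.167
vertex 0.102 -3.904 -3.316
endloop
endfacet
facet normal 0.569 0.418 -0.708
outer loop
vertex 0.102 -3.904 -3.316
vertex 1.581 -3.185 -1.701
vertex 1.738 -4.182 -2.164
endloop
endfacet
facet normal 0.810 -0.138 0.571
outer loop
vertex 1.738 -4.182 -2.164
vertex 0.778 -3.776 -0.704
vertex 0.935 -4.772 -1.167
endloop
endfacet
facet normal 0.810 -0.137 0.571
outer loop
vertex 1.581 -3.185 -1.701
vertex 0.778 -3.776 -0.704
vertex 1.738 -4.182 -2.164
endloop
endfacet

endsolid


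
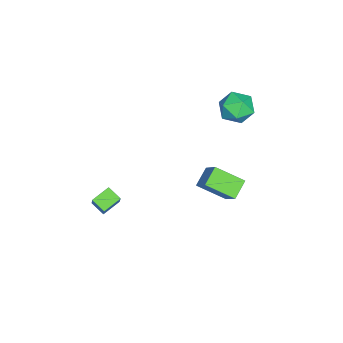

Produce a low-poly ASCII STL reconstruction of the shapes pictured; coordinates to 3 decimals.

solid 
facet normal -0.746 0.550 0.377
outer loop
vertex -0.695 -3.301 -2.897
vertex 0.359 -2.892 -1.408
vertex -0.379 -2.584 -3.318
endloop
endfacet
facet normal -0.564 -0.219 -0.796
outer loop
vertex 0.441 -3.188 -3.732
vertex -0.695 -3.301 -2.897
vertex -0.379 -2.584 -3.318
endloop
endfacet
facet normal -0.746 0.549 0.377
outer loop
vertex -0.379 -2.584 -3.318
vertex 0.359 -2.892 -1.408
vertex 0.675 -2.174 -1.829
endloop
endfacet
facet normal 0.355 0.806 -0.473
outer loop
vertex 0.675 -2.174 -1.829
vertex 0.441 -3.188 -3.732
vertex -0.379 -2.584 -3.318
endloop
endfacet
facet normal -0.355 -0.806 0.473
outer loop
vertex -0.695 -3.301 -2.897
vertex 1.179 -3.496 -1.822
vertex 0.359 -2.892 -1.408
endloop
endfacet
facet normal -0.564 -0.219 -0.796
outer loop
vertex 0.125 -3.906 -3.311
vertex -0.695 -3.301 -2.897
vertex 0.441 -3.188 -3.732
endloop
endfacet
facet normal -0.355 -0.806 0.474
outer loop
vertex 0.125 -3.906 -3.311
vertex 1.179 -3.496 -1.822
vertex -0.695 -3.301 -2.897
endloop
endfacet
facet normal 0.564 0.219 0.797
outer loop
vertex 0.359 -2.892 -1.408
vertex 1.179 -3.496 -1.822
vertex 0.675 -2.174 -1.829
endloop
endfacet
facet normal 0.356 0.806 -0.473
outer loop
vertex 1.495 -2.779 -2.243
vertex 0.441 -3.188 -3.732
vertex 0.675 -2.174 -1.829
endloop
endfacet
facet normal 0.564 0.219 0.796
outer loop
vertex 0.675 -2.174 -1.829
vertex 1.179 -3.496 -1.822
vertex 1.495 -2.779 -2.243
endloop
endfacet
facet normal 0.746 -0.549 -0.377
outer loop
vertex 1.495 -2.779 -2.243
vertex 0.125 -3.906 -3.311
vertex 0.441 -3.188 -3.732
endloop
endfacet
facet normal 0.746 -0.550 -0.376
outer loop
vertex 1.179 -3.496 -1.822
vertex 0.125 -3.906 -3.311
vertex 1.495 -2.779 -2.243
endloop
endfacet
facet normal -0.066 0.824 0.562
outer loop
vertex -3.443 3.572 2.927
vertex -4.272 3.183 3.4
vertex -3.33 3.001 3.777
endloop
endfacet
facet normal 0.612 0.692 0.383
outer loop
vertex -3.443 3.572 2.927
vertex -3.33 3.001 3.777
vertex -2.688 2.874 2.981
endloop
endfacet
facet normal 0.654 0.682 -0.329
outer loop
vertex -3.443 3.572 2.927
vertex -2.688 2.874 2.981
vertex -3.232 2.977 2.113
endloop
endfacet
facet normal 0.001 0.807 -0.590
outer loop
vertex -3.443 3.572 2.927
vertex -3.232 2.977 2.113
vertex -4.211 3.167 2.372
endloop
endfacet
facet normal -0.443 0.896 -0.040
outer loop
vertex -3.443 3.572 2.927
vertex -4.211 3.167 2.372
vertex -4.272 3.183 3.4
endloop
endfacet
facet normal 0.781 0.041 0.623
outer loop
vertex -2.688 2.874 2.981
vertex -3.33 3.001 3.777
vertex -3.049 2.053 3.488
endloop
endfacet
facet normal -0.316 0.255 0.914
outer loop
vertex -3.33 3.001 3.777
vertex -4.272 3.183 3.4
vertex -4.028 2.243 3.747
endloop
endfacet
facet normal -0.927 0.370 -0.061
outer loop
vertex -4.272 3.183 3.4
vertex -4.211 3.167 2.372
vertex -4.572 2.346 2.879
endloop
endfacet
facet normal -0.207 0.229 -0.951
outer loop
vertex -4.211 3.167 2.372
vertex -3.232 2.977 2.113
vertex -3.93 2.219 2.083
endloop
endfacet
facet normal 0.848 0.025 -0.529
outer loop
vertex -3.232 2.977 2.113
vertex -2.688 2.874 2.981
vertex -2.988 2.037 2.46
endloop
endfacet
facet normal -0.001 -0.807 0.590
outer loop
vertex -3.817 1.648 2.933
vertex -3.049 2.053 3.488
vertex -4.028 2.243 3.747
endloop
endfacet
facet normal -0.654 -0.682 0.329
outer loop
vertex -3.817 1.648 2.933
vertex -4.028 2.243 3.747
vertex -4.572 2.346 2.879
endloop
endfacet
facet normal -0.612 -0.692 -0.383
outer loop
vertex -3.817 1.648 2.933
vertex -4.572 2.346 2.879
vertex -3.93 2.219 2.083
endloop
endfacet
facet normal 0.066 -0.824 -0.562
outer loop
vertex -3.817 1.648 2.933
vertex -3.93 2.219 2.083
vertex -2.988 2.037 2.46
endloop
endfacet
facet normal 0.443 -0.896 0.040
outer loop
vertex -3.817 1.648 2.933
vertex -2.988 2.037 2.46
vertex -3.049 2.053 3.488
endloop
endfacet
facet normal 0.207 -0.229 0.951
outer loop
vertex -4.028 2.243 3.747
vertex -3.049 2.053 3.488
vertex -3.33 3.001 3.777
endloop
endfacet
facet normal -0.848 -0.025 0.529
outer loop
vertex -4.572 2.346 2.879
vertex -4.028 2.243 3.747
vertex -4.272 3.183 3.4
endloop
endfacet
facet normal -0.781 -0.041 -0.623
outer loop
vertex -3.93 2.219 2.083
vertex -4.572 2.346 2.879
vertex -4.211 3.167 2.372
endloop
endfacet
facet normal 0.316 -0.255 -0.914
outer loop
vertex -2.988 2.037 2.46
vertex -3.93 2.219 2.083
vertex -3.232 2.977 2.113
endloop
endfacet
facet normal 0.927 -0.370 0.061
outer loop
vertex -3.049 2.053 3.488
vertex -2.988 2.037 2.46
vertex -2.688 2.874 2.981
endloop
endfacet
facet normal -0.545 -0.437 -0.715
outer loop
vertex 2.06 2.097 1.958
vertex 1.133 2.332 2.521
vertex 1.944 3.548 1.159
endloop
endfacet
facet normal 0.835 -0.212 -0.507
outer loop
vertex 2.767 4.208 2.239
vertex 2.06 2.097 1.958
vertex 1.944 3.548 1.159
endloop
endfacet
facet normal -0.545 -0.437 -0.715
outer loop
vertex 1.944 3.548 1.159
vertex 1.133 2.332 2.521
vertex 1.017 3.783 1.722
endloop
endfacet
facet normal -0.070 0.874 -0.481
outer loop
vertex 1.017 3.783 1.722
vertex 2.767 4.208 2.239
vertex 1.944 3.548 1.159
endloop
endfacet
facet normal 0.070 -0.874 0.481
outer loop
vertex 2.06 2.097 1.958
vertex 1.956 2.992 3.601
vertex 1.133 2.332 2.521
endloop
endfacet
facet normal 0.835 -0.212 -0.507
outer loop
vertex 2.883 2.757 3.038
vertex 2.06 2.097 1.958
vertex 2.767 4.208 2.239
endloop
endfacet
facet normal 0.070 -0.874 0.481
outer loop
vertex 2.883 2.757 3.038
vertex 1.956 2.992 3.601
vertex 2.06 2.097 1.958
endloop
endfacet
facet normal -0.835 0.212 0.507
outer loop
vertex 1.133 2.332 2.521
vertex 1.956 2.992 3.601
vertex 1.017 3.783 1.722
endloop
endfacet
facet normal -0.070 0.874 -0.481
outer loop
vertex 1.84 4.443 2.802
vertex 2.767 4.208 2.239
vertex 1.017 3.783 1.722
endloop
endfacet
facet normal -0.835 0.212 0.507
outer loop
vertex 1.017 3.783 1.722
vertex 1.956 2.992 3.601
vertex 1.84 4.443 2.802
endloop
endfacet
facet normal 0.545 0.437 0.715
outer loop
vertex 1.84 4.443 2.802
vertex 2.883 2.757 3.038
vertex 2.767 4.208 2.239
endloop
endfacet
facet normal 0.545 0.437 0.715
outer loop
vertex 1.956 2.992 3.601
vertex 2.883 2.757 3.038
vertex 1.84 4.443 2.802
endloop
endfacet

endsolid


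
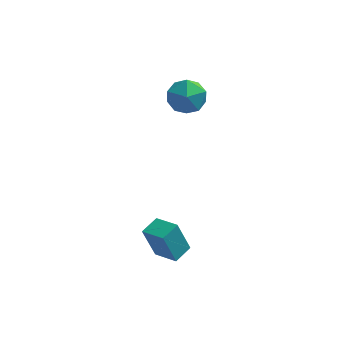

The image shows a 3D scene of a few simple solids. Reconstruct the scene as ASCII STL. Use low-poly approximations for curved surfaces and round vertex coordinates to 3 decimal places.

solid 
facet normal -0.689 0.634 -0.350
outer loop
vertex -0.919 3.529 1.486
vertex -1.788 2.673 1.646
vertex -1.525 3.459 2.554
endloop
endfacet
facet normal -0.159 0.987 -0.026
outer loop
vertex -0.919 3.529 1.486
vertex -1.525 3.459 2.554
vertex -0.31 3.655 2.548
endloop
endfacet
facet normal 0.451 0.819 -0.356
outer loop
vertex -0.919 3.529 1.486
vertex -0.31 3.655 2.548
vertex 0.177 2.99 1.634
endloop
endfacet
facet normal 0.298 0.362 -0.883
outer loop
vertex -0.919 3.529 1.486
vertex 0.177 2.99 1.634
vertex -0.737 2.383 1.077
endloop
endfacet
facet normal -0.407 0.249 -0.879
outer loop
vertex -0.919 3.529 1.486
vertex -0.737 2.383 1.077
vertex -1.788 2.673 1.646
endloop
endfacet
facet normal -0.118 0.753 0.647
outer loop
vertex -0.31 3.655 2.548
vertex -1.525 3.459 2.554
vertex -0.803 2.877 3.363
endloop
endfacet
facet normal -0.975 0.184 0.123
outer loop
vertex -1.525 3.459 2.554
vertex -1.788 2.673 1.646
vertex -1.717 2.27 2.806
endloop
endfacet
facet normal -0.518 -0.440 -0.733
outer loop
vertex -1.788 2.673 1.646
vertex -0.737 2.383 1.077
vertex -1.23 1.605 1.892
endloop
endfacet
facet normal 0.622 -0.257 -0.740
outer loop
vertex -0.737 2.383 1.077
vertex 0.177 2.99 1.634
vertex -0.015 1.801 1.886
endloop
endfacet
facet normal 0.870 0.481 0.114
outer loop
vertex 0.177 2.99 1.634
vertex -0.31 3.655 2.548
vertex 0.248 2.587 2.794
endloop
endfacet
facet normal -0.298 -0.362 0.883
outer loop
vertex -0.621 1.731 2.954
vertex -0.803 2.877 3.363
vertex -1.717 2.27 2.806
endloop
endfacet
facet normal -0.451 -0.819 0.356
outer loop
vertex -0.621 1.731 2.954
vertex -1.717 2.27 2.806
vertex -1.23 1.605 1.892
endloop
endfacet
facet normal 0.159 -0.987 0.026
outer loop
vertex -0.621 1.731 2.954
vertex -1.23 1.605 1.892
vertex -0.015 1.801 1.886
endloop
endfacet
facet normal 0.689 -0.634 0.350
outer loop
vertex -0.621 1.731 2.954
vertex -0.015 1.801 1.886
vertex 0.248 2.587 2.794
endloop
endfacet
facet normal 0.407 -0.249 0.879
outer loop
vertex -0.621 1.731 2.954
vertex 0.248 2.587 2.794
vertex -0.803 2.877 3.363
endloop
endfacet
facet normal -0.622 0.257 0.740
outer loop
vertex -1.717 2.27 2.806
vertex -0.803 2.877 3.363
vertex -1.525 3.459 2.554
endloop
endfacet
facet normal -0.870 -0.481 -0.114
outer loop
vertex -1.23 1.605 1.892
vertex -1.717 2.27 2.806
vertex -1.788 2.673 1.646
endloop
endfacet
facet normal 0.118 -0.753 -0.647
outer loop
vertex -0.015 1.801 1.886
vertex -1.23 1.605 1.892
vertex -0.737 2.383 1.077
endloop
endfacet
facet normal 0.975 -0.184 -0.123
outer loop
vertex 0.248 2.587 2.794
vertex -0.015 1.801 1.886
vertex 0.177 2.99 1.634
endloop
endfacet
facet normal 0.518 0.440 0.733
outer loop
vertex -0.803 2.877 3.363
vertex 0.248 2.587 2.794
vertex -0.31 3.655 2.548
endloop
endfacet
facet normal -0.807 0.526 -0.268
outer loop
vertex -2.034 -3.639 -3.272
vertex -1.471 -2.662 -3.049
vertex -1.388 -3.589 -5.122
endloop
endfacet
facet normal -0.490 -0.850 -0.194
outer loop
vertex -0.209 -4.358 -4.731
vertex -2.034 -3.639 -3.272
vertex -1.388 -3.589 -5.122
endloop
endfacet
facet normal -0.807 0.527 -0.268
outer loop
vertex -1.388 -3.589 -5.122
vertex -1.471 -2.662 -3.049
vertex -0.824 -2.612 -4.899
endloop
endfacet
facet normal 0.329 0.025 -0.944
outer loop
vertex -0.824 -2.612 -4.899
vertex -0.209 -4.358 -4.731
vertex -1.388 -3.589 -5.122
endloop
endfacet
facet normal -0.330 -0.025 0.944
outer loop
vertex -2.034 -3.639 -3.272
vertex -0.292 -3.431 -2.658
vertex -1.471 -2.662 -3.049
endloop
endfacet
facet normal -0.490 -0.850 -0.194
outer loop
vertex -0.856 -4.408 -2.881
vertex -2.034 -3.639 -3.272
vertex -0.209 -4.358 -4.731
endloop
endfacet
facet normal -0.330 -0.025 0.944
outer loop
vertex -0.856 -4.408 -2.881
vertex -0.292 -3.431 -2.658
vertex -2.034 -3.639 -3.272
endloop
endfacet
facet normal 0.490 0.850 0.194
outer loop
vertex -1.471 -2.662 -3.049
vertex -0.292 -3.431 -2.658
vertex -0.824 -2.612 -4.899
endloop
endfacet
facet normal 0.330 0.025 -0.944
outer loop
vertex 0.354 -3.381 -4.508
vertex -0.209 -4.358 -4.731
vertex -0.824 -2.612 -4.899
endloop
endfacet
facet normal 0.490 0.850 0.194
outer loop
vertex -0.824 -2.612 -4.899
vertex -0.292 -3.431 -2.658
vertex 0.354 -3.381 -4.508
endloop
endfacet
facet normal 0.807 -0.526 0.268
outer loop
vertex 0.354 -3.381 -4.508
vertex -0.856 -4.408 -2.881
vertex -0.209 -4.358 -4.731
endloop
endfacet
facet normal 0.807 -0.527 0.267
outer loop
vertex -0.292 -3.431 -2.658
vertex -0.856 -4.408 -2.881
vertex 0.354 -3.381 -4.508
endloop
endfacet

endsolid


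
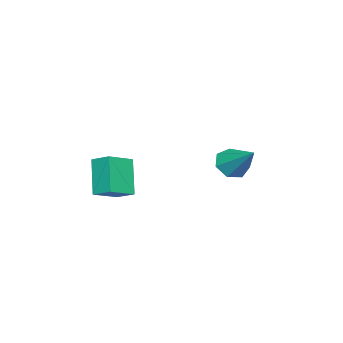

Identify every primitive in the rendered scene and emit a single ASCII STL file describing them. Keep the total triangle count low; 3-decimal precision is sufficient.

solid 
facet normal -0.399 -0.686 -0.609
outer loop
vertex -2.563 -0.063 0.923
vertex -3.38 0.44 0.892
vertex -2.614 0.505 0.317
endloop
endfacet
facet normal 0.998 0.020 -0.065
outer loop
vertex -2.563 -0.063 0.923
vertex -2.614 0.505 0.317
vertex -2.52 1.92 2.208
endloop
endfacet
facet normal -0.399 -0.686 -0.609
outer loop
vertex -2.614 0.505 0.317
vertex -3.38 0.44 0.892
vertex -3.242 1.025 0.143
endloop
endfacet
facet normal 0.634 0.604 -0.483
outer loop
vertex -2.614 0.505 0.317
vertex -3.242 1.025 0.143
vertex -2.52 1.92 2.208
endloop
endfacet
facet normal -0.398 -0.686 -0.609
outer loop
vertex -3.242 1.025 0.143
vertex -3.38 0.44 0.892
vertex -3.974 1.104 0.533
endloop
endfacet
facet normal -0.096 0.925 -0.367
outer loop
vertex -3.242 1.025 0.143
vertex -3.974 1.104 0.533
vertex -2.52 1.92 2.208
endloop
endfacet
facet normal -0.398 -0.686 -0.609
outer loop
vertex -3.974 1.104 0.533
vertex -3.38 0.44 0.892
vertex -4.259 0.683 1.193
endloop
endfacet
facet normal -0.642 0.741 0.196
outer loop
vertex -3.974 1.104 0.533
vertex -4.259 0.683 1.193
vertex -2.52 1.92 2.208
endloop
endfacet
facet normal -0.398 -0.686 -0.610
outer loop
vertex -4.259 0.683 1.193
vertex -3.38 0.44 0.892
vertex -3.882 0.079 1.626
endloop
endfacet
facet normal -0.593 0.191 0.782
outer loop
vertex -4.259 0.683 1.193
vertex -3.882 0.079 1.626
vertex -2.52 1.92 2.208
endloop
endfacet
facet normal -0.399 -0.685 -0.610
outer loop
vertex -3.882 0.079 1.626
vertex -3.38 0.44 0.892
vertex -3.128 -0.253 1.506
endloop
endfacet
facet normal 0.014 -0.311 0.950
outer loop
vertex -3.882 0.079 1.626
vertex -3.128 -0.253 1.506
vertex -2.52 1.92 2.208
endloop
endfacet
facet normal -0.399 -0.685 -0.610
outer loop
vertex -3.128 -0.253 1.506
vertex -3.38 0.44 0.892
vertex -2.563 -0.063 0.923
endloop
endfacet
facet normal 0.722 -0.387 0.573
outer loop
vertex -3.128 -0.253 1.506
vertex -2.563 -0.063 0.923
vertex -2.52 1.92 2.208
endloop
endfacet
facet normal -0.489 -0.277 0.827
outer loop
vertex 2.54 -3.135 3.006
vertex 1.202 -2.583 2.399
vertex 2.334 -4.137 2.549
endloop
endfacet
facet normal 0.852 -0.352 0.387
outer loop
vertex 3.358 -3.557 0.821
vertex 2.54 -3.135 3.006
vertex 2.334 -4.137 2.549
endloop
endfacet
facet normal -0.490 -0.277 0.826
outer loop
vertex 2.334 -4.137 2.549
vertex 1.202 -2.583 2.399
vertex 0.996 -3.584 1.941
endloop
endfacet
facet normal -0.184 -0.894 -0.409
outer loop
vertex 0.996 -3.584 1.941
vertex 3.358 -3.557 0.821
vertex 2.334 -4.137 2.549
endloop
endfacet
facet normal 0.183 0.894 0.409
outer loop
vertex 2.54 -3.135 3.006
vertex 2.226 -2.003 0.671
vertex 1.202 -2.583 2.399
endloop
endfacet
facet normal 0.852 -0.352 0.387
outer loop
vertex 3.564 -2.556 1.279
vertex 2.54 -3.135 3.006
vertex 3.358 -3.557 0.821
endloop
endfacet
facet normal 0.184 0.894 0.409
outer loop
vertex 3.564 -2.556 1.279
vertex 2.226 -2.003 0.671
vertex 2.54 -3.135 3.006
endloop
endfacet
facet normal -0.852 0.352 -0.387
outer loop
vertex 1.202 -2.583 2.399
vertex 2.226 -2.003 0.671
vertex 0.996 -3.584 1.941
endloop
endfacet
facet normal -0.184 -0.894 -0.409
outer loop
vertex 2.02 -3.005 0.214
vertex 3.358 -3.557 0.821
vertex 0.996 -3.584 1.941
endloop
endfacet
facet normal -0.852 0.352 -0.387
outer loop
vertex 0.996 -3.584 1.941
vertex 2.226 -2.003 0.671
vertex 2.02 -3.005 0.214
endloop
endfacet
facet normal 0.490 0.277 -0.827
outer loop
vertex 2.02 -3.005 0.214
vertex 3.564 -2.556 1.279
vertex 3.358 -3.557 0.821
endloop
endfacet
facet normal 0.490 0.276 -0.827
outer loop
vertex 2.226 -2.003 0.671
vertex 3.564 -2.556 1.279
vertex 2.02 -3.005 0.214
endloop
endfacet

endsolid


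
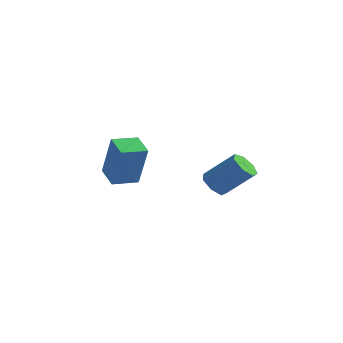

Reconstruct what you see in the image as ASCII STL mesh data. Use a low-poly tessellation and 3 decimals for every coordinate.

solid 
facet normal -0.677 -0.273 -0.683
outer loop
vertex 2.334 1.13 -2.978
vertex 1.882 1.362 -2.623
vertex 2.212 1.647 -3.064
endloop
endfacet
facet normal 0.700 0.047 -0.712
outer loop
vertex 2.334 1.13 -2.978
vertex 2.212 1.647 -3.064
vertex 3.37 1.546 -1.932
endloop
endfacet
facet normal 0.700 0.048 -0.712
outer loop
vertex 3.37 1.546 -1.932
vertex 2.212 1.647 -3.064
vertex 3.248 2.063 -2.017
endloop
endfacet
facet normal 0.677 0.272 0.684
outer loop
vertex 3.37 1.546 -1.932
vertex 3.248 2.063 -2.017
vertex 2.918 1.778 -1.577
endloop
endfacet
facet normal -0.678 -0.272 -0.683
outer loop
vertex 2.212 1.647 -3.064
vertex 1.882 1.362 -2.623
vertex 1.842 1.949 -2.817
endloop
endfacet
facet normal 0.259 0.782 -0.567
outer loop
vertex 2.212 1.647 -3.064
vertex 1.842 1.949 -2.817
vertex 3.248 2.063 -2.017
endloop
endfacet
facet normal 0.260 0.780 -0.569
outer loop
vertex 3.248 2.063 -2.017
vertex 1.842 1.949 -2.817
vertex 2.878 2.366 -1.771
endloop
endfacet
facet normal 0.677 0.272 0.684
outer loop
vertex 3.248 2.063 -2.017
vertex 2.878 2.366 -1.771
vertex 2.918 1.778 -1.577
endloop
endfacet
facet normal -0.677 -0.272 -0.684
outer loop
vertex 1.842 1.949 -2.817
vertex 1.882 1.362 -2.623
vertex 1.502 1.809 -2.425
endloop
endfacet
facet normal -0.377 0.926 0.004
outer loop
vertex 1.842 1.949 -2.817
vertex 1.502 1.809 -2.425
vertex 2.878 2.366 -1.771
endloop
endfacet
facet normal -0.377 0.926 0.003
outer loop
vertex 2.878 2.366 -1.771
vertex 1.502 1.809 -2.425
vertex 2.537 2.226 -1.378
endloop
endfacet
facet normal 0.677 0.272 0.684
outer loop
vertex 2.878 2.366 -1.771
vertex 2.537 2.226 -1.378
vertex 2.918 1.778 -1.577
endloop
endfacet
facet normal -0.677 -0.272 -0.684
outer loop
vertex 1.502 1.809 -2.425
vertex 1.882 1.362 -2.623
vertex 1.448 1.332 -2.182
endloop
endfacet
facet normal -0.730 0.374 0.572
outer loop
vertex 1.502 1.809 -2.425
vertex 1.448 1.332 -2.182
vertex 2.537 2.226 -1.378
endloop
endfacet
facet normal -0.730 0.373 0.573
outer loop
vertex 2.537 2.226 -1.378
vertex 1.448 1.332 -2.182
vertex 2.484 1.749 -1.135
endloop
endfacet
facet normal 0.677 0.273 0.683
outer loop
vertex 2.537 2.226 -1.378
vertex 2.484 1.749 -1.135
vertex 2.918 1.778 -1.577
endloop
endfacet
facet normal -0.677 -0.272 -0.684
outer loop
vertex 1.448 1.332 -2.182
vertex 1.882 1.362 -2.623
vertex 1.721 0.877 -2.271
endloop
endfacet
facet normal -0.533 -0.459 0.711
outer loop
vertex 1.448 1.332 -2.182
vertex 1.721 0.877 -2.271
vertex 2.484 1.749 -1.135
endloop
endfacet
facet normal -0.532 -0.460 0.711
outer loop
vertex 2.484 1.749 -1.135
vertex 1.721 0.877 -2.271
vertex 2.757 1.294 -1.225
endloop
endfacet
facet normal 0.678 0.271 0.683
outer loop
vertex 2.484 1.749 -1.135
vertex 2.757 1.294 -1.225
vertex 2.918 1.778 -1.577
endloop
endfacet
facet normal -0.676 -0.273 -0.685
outer loop
vertex 1.721 0.877 -2.271
vertex 1.882 1.362 -2.623
vertex 2.116 0.787 -2.625
endloop
endfacet
facet normal 0.065 -0.947 0.313
outer loop
vertex 1.721 0.877 -2.271
vertex 2.116 0.787 -2.625
vertex 2.757 1.294 -1.225
endloop
endfacet
facet normal 0.065 -0.947 0.313
outer loop
vertex 2.757 1.294 -1.225
vertex 2.116 0.787 -2.625
vertex 3.151 1.204 -1.579
endloop
endfacet
facet normal 0.677 0.272 0.684
outer loop
vertex 2.757 1.294 -1.225
vertex 3.151 1.204 -1.579
vertex 2.918 1.778 -1.577
endloop
endfacet
facet normal -0.677 -0.273 -0.683
outer loop
vertex 2.116 0.787 -2.625
vertex 1.882 1.362 -2.623
vertex 2.334 1.13 -2.978
endloop
endfacet
facet normal 0.615 -0.721 -0.321
outer loop
vertex 2.116 0.787 -2.625
vertex 2.334 1.13 -2.978
vertex 3.151 1.204 -1.579
endloop
endfacet
facet normal 0.613 -0.723 -0.320
outer loop
vertex 3.151 1.204 -1.579
vertex 2.334 1.13 -2.978
vertex 3.37 1.546 -1.932
endloop
endfacet
facet normal 0.677 0.272 0.684
outer loop
vertex 3.151 1.204 -1.579
vertex 3.37 1.546 -1.932
vertex 2.918 1.778 -1.577
endloop
endfacet
facet normal -0.518 -0.854 0.054
outer loop
vertex -1.21 0.018 -1.278
vertex -2.024 0.535 -0.917
vertex -1.825 0.28 -3.045
endloop
endfacet
facet normal 0.791 -0.502 -0.350
outer loop
vertex -1.276 1.185 -3.103
vertex -1.21 0.018 -1.278
vertex -1.825 0.28 -3.045
endloop
endfacet
facet normal -0.518 -0.854 0.054
outer loop
vertex -1.825 0.28 -3.045
vertex -2.024 0.535 -0.917
vertex -2.64 0.797 -2.685
endloop
endfacet
facet normal -0.326 0.138 -0.935
outer loop
vertex -2.64 0.797 -2.685
vertex -1.276 1.185 -3.103
vertex -1.825 0.28 -3.045
endloop
endfacet
facet normal 0.327 -0.138 0.935
outer loop
vertex -1.21 0.018 -1.278
vertex -1.475 1.44 -0.975
vertex -2.024 0.535 -0.917
endloop
endfacet
facet normal 0.791 -0.503 -0.350
outer loop
vertex -0.66 0.923 -1.335
vertex -1.21 0.018 -1.278
vertex -1.276 1.185 -3.103
endloop
endfacet
facet normal 0.325 -0.139 0.935
outer loop
vertex -0.66 0.923 -1.335
vertex -1.475 1.44 -0.975
vertex -1.21 0.018 -1.278
endloop
endfacet
facet normal -0.791 0.502 0.350
outer loop
vertex -2.024 0.535 -0.917
vertex -1.475 1.44 -0.975
vertex -2.64 0.797 -2.685
endloop
endfacet
facet normal -0.326 0.139 -0.935
outer loop
vertex -2.09 1.702 -2.742
vertex -1.276 1.185 -3.103
vertex -2.64 0.797 -2.685
endloop
endfacet
facet normal -0.791 0.503 0.350
outer loop
vertex -2.64 0.797 -2.685
vertex -1.475 1.44 -0.975
vertex -2.09 1.702 -2.742
endloop
endfacet
facet normal 0.518 0.854 -0.054
outer loop
vertex -2.09 1.702 -2.742
vertex -0.66 0.923 -1.335
vertex -1.276 1.185 -3.103
endloop
endfacet
facet normal 0.518 0.854 -0.054
outer loop
vertex -1.475 1.44 -0.975
vertex -0.66 0.923 -1.335
vertex -2.09 1.702 -2.742
endloop
endfacet

endsolid


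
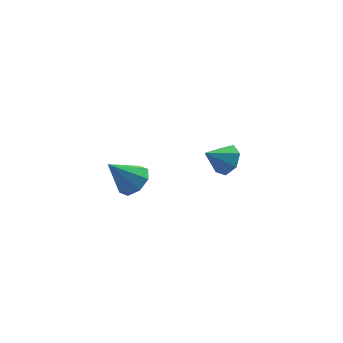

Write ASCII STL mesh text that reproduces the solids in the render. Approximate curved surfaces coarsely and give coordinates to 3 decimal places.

solid 
facet normal 0.784 0.001 -0.621
outer loop
vertex 4.908 2.297 -2.063
vertex 4.402 1.871 -2.703
vertex 4.51 2.774 -2.565
endloop
endfacet
facet normal -0.066 0.697 0.714
outer loop
vertex 4.908 2.297 -2.063
vertex 4.51 2.774 -2.565
vertex 3.258 1.869 -1.797
endloop
endfacet
facet normal 0.784 0.001 -0.621
outer loop
vertex 4.51 2.774 -2.565
vertex 4.402 1.871 -2.703
vertex 4.031 2.571 -3.17
endloop
endfacet
facet normal -0.525 0.840 0.134
outer loop
vertex 4.51 2.774 -2.565
vertex 4.031 2.571 -3.17
vertex 3.258 1.869 -1.797
endloop
endfacet
facet normal 0.784 0.002 -0.620
outer loop
vertex 4.031 2.571 -3.17
vertex 4.402 1.871 -2.703
vertex 3.832 1.841 -3.424
endloop
endfacet
facet normal -0.881 0.351 -0.317
outer loop
vertex 4.031 2.571 -3.17
vertex 3.832 1.841 -3.424
vertex 3.258 1.869 -1.797
endloop
endfacet
facet normal 0.784 0.002 -0.620
outer loop
vertex 3.832 1.841 -3.424
vertex 4.402 1.871 -2.703
vertex 4.062 1.134 -3.135
endloop
endfacet
facet normal -0.865 -0.403 -0.298
outer loop
vertex 3.832 1.841 -3.424
vertex 4.062 1.134 -3.135
vertex 3.258 1.869 -1.797
endloop
endfacet
facet normal 0.784 0.002 -0.621
outer loop
vertex 4.062 1.134 -3.135
vertex 4.402 1.871 -2.703
vertex 4.549 0.981 -2.521
endloop
endfacet
facet normal -0.489 -0.854 0.175
outer loop
vertex 4.062 1.134 -3.135
vertex 4.549 0.981 -2.521
vertex 3.258 1.869 -1.797
endloop
endfacet
facet normal 0.784 0.003 -0.621
outer loop
vertex 4.549 0.981 -2.521
vertex 4.402 1.871 -2.703
vertex 4.925 1.499 -2.044
endloop
endfacet
facet normal -0.036 -0.663 0.748
outer loop
vertex 4.549 0.981 -2.521
vertex 4.925 1.499 -2.044
vertex 3.258 1.869 -1.797
endloop
endfacet
facet normal 0.784 0.002 -0.621
outer loop
vertex 4.925 1.499 -2.044
vertex 4.402 1.871 -2.703
vertex 4.908 2.297 -2.063
endloop
endfacet
facet normal 0.152 0.027 0.988
outer loop
vertex 4.925 1.499 -2.044
vertex 4.908 2.297 -2.063
vertex 3.258 1.869 -1.797
endloop
endfacet
facet normal 0.629 -0.116 -0.769
outer loop
vertex -1.193 -1.59 1.649
vertex -1.7 -2.263 1.336
vertex -1.682 -1.371 1.216
endloop
endfacet
facet normal 0.021 0.902 0.432
outer loop
vertex -1.193 -1.59 1.649
vertex -1.682 -1.371 1.216
vertex -2.82 -2.057 2.704
endloop
endfacet
facet normal 0.629 -0.116 -0.769
outer loop
vertex -1.682 -1.371 1.216
vertex -1.7 -2.263 1.336
vertex -2.182 -1.676 0.853
endloop
endfacet
facet normal -0.519 0.855 -0.003
outer loop
vertex -1.682 -1.371 1.216
vertex -2.182 -1.676 0.853
vertex -2.82 -2.057 2.704
endloop
endfacet
facet normal 0.629 -0.117 -0.769
outer loop
vertex -2.182 -1.676 0.853
vertex -1.7 -2.263 1.336
vertex -2.4 -2.324 0.773
endloop
endfacet
facet normal -0.910 0.336 -0.244
outer loop
vertex -2.182 -1.676 0.853
vertex -2.4 -2.324 0.773
vertex -2.82 -2.057 2.704
endloop
endfacet
facet normal 0.629 -0.116 -0.769
outer loop
vertex -2.4 -2.324 0.773
vertex -1.7 -2.263 1.336
vertex -2.208 -2.937 1.022
endloop
endfacet
facet normal -0.924 -0.351 -0.152
outer loop
vertex -2.4 -2.324 0.773
vertex -2.208 -2.937 1.022
vertex -2.82 -2.057 2.704
endloop
endfacet
facet normal 0.629 -0.116 -0.769
outer loop
vertex -2.208 -2.937 1.022
vertex -1.7 -2.263 1.336
vertex -1.719 -3.155 1.455
endloop
endfacet
facet normal -0.553 -0.804 0.219
outer loop
vertex -2.208 -2.937 1.022
vertex -1.719 -3.155 1.455
vertex -2.82 -2.057 2.704
endloop
endfacet
facet normal 0.629 -0.116 -0.769
outer loop
vertex -1.719 -3.155 1.455
vertex -1.7 -2.263 1.336
vertex -1.219 -2.851 1.818
endloop
endfacet
facet normal -0.014 -0.757 0.653
outer loop
vertex -1.719 -3.155 1.455
vertex -1.219 -2.851 1.818
vertex -2.82 -2.057 2.704
endloop
endfacet
facet normal 0.629 -0.115 -0.769
outer loop
vertex -1.219 -2.851 1.818
vertex -1.7 -2.263 1.336
vertex -1.001 -2.202 1.899
endloop
endfacet
facet normal 0.377 -0.238 0.895
outer loop
vertex -1.219 -2.851 1.818
vertex -1.001 -2.202 1.899
vertex -2.82 -2.057 2.704
endloop
endfacet
facet normal 0.629 -0.117 -0.768
outer loop
vertex -1.001 -2.202 1.899
vertex -1.7 -2.263 1.336
vertex -1.193 -1.59 1.649
endloop
endfacet
facet normal 0.391 0.451 0.803
outer loop
vertex -1.001 -2.202 1.899
vertex -1.193 -1.59 1.649
vertex -2.82 -2.057 2.704
endloop
endfacet

endsolid


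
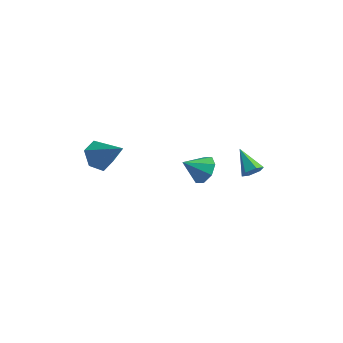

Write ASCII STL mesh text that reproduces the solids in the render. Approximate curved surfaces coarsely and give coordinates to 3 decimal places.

solid 
facet normal 0.704 -0.516 -0.487
outer loop
vertex 3.866 1.393 -2.376
vertex 3.407 1.016 -2.64
vertex 3.596 1.56 -2.943
endloop
endfacet
facet normal 0.316 0.940 0.126
outer loop
vertex 3.866 1.393 -2.376
vertex 3.596 1.56 -2.943
vertex 2.253 1.864 -1.84
endloop
endfacet
facet normal 0.703 -0.516 -0.488
outer loop
vertex 3.596 1.56 -2.943
vertex 3.407 1.016 -2.64
vertex 3.136 1.183 -3.207
endloop
endfacet
facet normal -0.297 0.764 -0.573
outer loop
vertex 3.596 1.56 -2.943
vertex 3.136 1.183 -3.207
vertex 2.253 1.864 -1.84
endloop
endfacet
facet normal 0.704 -0.516 -0.488
outer loop
vertex 3.136 1.183 -3.207
vertex 3.407 1.016 -2.64
vertex 2.948 0.64 -2.904
endloop
endfacet
facet normal -0.842 -0.009 -0.539
outer loop
vertex 3.136 1.183 -3.207
vertex 2.948 0.64 -2.904
vertex 2.253 1.864 -1.84
endloop
endfacet
facet normal 0.704 -0.516 -0.488
outer loop
vertex 2.948 0.64 -2.904
vertex 3.407 1.016 -2.64
vertex 3.219 0.473 -2.337
endloop
endfacet
facet normal -0.773 -0.605 0.191
outer loop
vertex 2.948 0.64 -2.904
vertex 3.219 0.473 -2.337
vertex 2.253 1.864 -1.84
endloop
endfacet
facet normal 0.704 -0.516 -0.488
outer loop
vertex 3.219 0.473 -2.337
vertex 3.407 1.016 -2.64
vertex 3.678 0.85 -2.073
endloop
endfacet
facet normal -0.160 -0.429 0.889
outer loop
vertex 3.219 0.473 -2.337
vertex 3.678 0.85 -2.073
vertex 2.253 1.864 -1.84
endloop
endfacet
facet normal 0.704 -0.516 -0.488
outer loop
vertex 3.678 0.85 -2.073
vertex 3.407 1.016 -2.64
vertex 3.866 1.393 -2.376
endloop
endfacet
facet normal 0.385 0.344 0.856
outer loop
vertex 3.678 0.85 -2.073
vertex 3.866 1.393 -2.376
vertex 2.253 1.864 -1.84
endloop
endfacet
facet normal -0.747 0.071 -0.661
outer loop
vertex -3.943 -1.964 -3.073
vertex -4.49 -1.465 -2.401
vertex -3.89 -0.967 -3.026
endloop
endfacet
facet normal 0.898 -0.027 -0.438
outer loop
vertex -3.943 -1.964 -3.073
vertex -3.89 -0.967 -3.026
vertex -2.93 -1.615 -1.019
endloop
endfacet
facet normal -0.747 0.071 -0.661
outer loop
vertex -3.89 -0.967 -3.026
vertex -4.49 -1.465 -2.401
vertex -4.437 -0.468 -2.354
endloop
endfacet
facet normal 0.635 0.770 -0.055
outer loop
vertex -3.89 -0.967 -3.026
vertex -4.437 -0.468 -2.354
vertex -2.93 -1.615 -1.019
endloop
endfacet
facet normal -0.747 0.071 -0.661
outer loop
vertex -4.437 -0.468 -2.354
vertex -4.49 -1.465 -2.401
vertex -5.038 -0.967 -1.729
endloop
endfacet
facet normal 0.022 0.771 0.637
outer loop
vertex -4.437 -0.468 -2.354
vertex -5.038 -0.967 -1.729
vertex -2.93 -1.615 -1.019
endloop
endfacet
facet normal -0.747 0.071 -0.661
outer loop
vertex -5.038 -0.967 -1.729
vertex -4.49 -1.465 -2.401
vertex -5.091 -1.964 -1.776
endloop
endfacet
facet normal -0.327 -0.027 0.945
outer loop
vertex -5.038 -0.967 -1.729
vertex -5.091 -1.964 -1.776
vertex -2.93 -1.615 -1.019
endloop
endfacet
facet normal -0.747 0.072 -0.661
outer loop
vertex -5.091 -1.964 -1.776
vertex -4.49 -1.465 -2.401
vertex -4.544 -2.463 -2.448
endloop
endfacet
facet normal -0.063 -0.825 0.561
outer loop
vertex -5.091 -1.964 -1.776
vertex -4.544 -2.463 -2.448
vertex -2.93 -1.615 -1.019
endloop
endfacet
facet normal -0.747 0.072 -0.661
outer loop
vertex -4.544 -2.463 -2.448
vertex -4.49 -1.465 -2.401
vertex -3.943 -1.964 -3.073
endloop
endfacet
facet normal 0.549 -0.825 -0.131
outer loop
vertex -4.544 -2.463 -2.448
vertex -3.943 -1.964 -3.073
vertex -2.93 -1.615 -1.019
endloop
endfacet
facet normal 0.628 0.488 -0.606
outer loop
vertex 0.987 1.102 -4.002
vertex 0.271 1.647 -4.305
vertex 0.907 1.703 -3.601
endloop
endfacet
facet normal 0.349 -0.488 0.800
outer loop
vertex 0.987 1.102 -4.002
vertex 0.907 1.703 -3.601
vertex -0.671 0.913 -3.395
endloop
endfacet
facet normal 0.627 0.490 -0.606
outer loop
vertex 0.907 1.703 -3.601
vertex 0.271 1.647 -4.305
vertex 0.453 2.271 -3.612
endloop
endfacet
facet normal 0.086 0.088 0.992
outer loop
vertex 0.907 1.703 -3.601
vertex 0.453 2.271 -3.612
vertex -0.671 0.913 -3.395
endloop
endfacet
facet normal 0.627 0.489 -0.606
outer loop
vertex 0.453 2.271 -3.612
vertex 0.271 1.647 -4.305
vertex -0.107 2.473 -4.029
endloop
endfacet
facet normal -0.413 0.467 0.782
outer loop
vertex 0.453 2.271 -3.612
vertex -0.107 2.473 -4.029
vertex -0.671 0.913 -3.395
endloop
endfacet
facet normal 0.627 0.489 -0.606
outer loop
vertex -0.107 2.473 -4.029
vertex 0.271 1.647 -4.305
vertex -0.446 2.192 -4.607
endloop
endfacet
facet normal -0.855 0.428 0.293
outer loop
vertex -0.107 2.473 -4.029
vertex -0.446 2.192 -4.607
vertex -0.671 0.913 -3.395
endloop
endfacet
facet normal 0.627 0.488 -0.607
outer loop
vertex -0.446 2.192 -4.607
vertex 0.271 1.647 -4.305
vertex -0.366 1.591 -5.008
endloop
endfacet
facet normal -0.982 -0.005 -0.188
outer loop
vertex -0.446 2.192 -4.607
vertex -0.366 1.591 -5.008
vertex -0.671 0.913 -3.395
endloop
endfacet
facet normal 0.627 0.488 -0.607
outer loop
vertex -0.366 1.591 -5.008
vertex 0.271 1.647 -4.305
vertex 0.088 1.022 -4.997
endloop
endfacet
facet normal -0.719 -0.581 -0.380
outer loop
vertex -0.366 1.591 -5.008
vertex 0.088 1.022 -4.997
vertex -0.671 0.913 -3.395
endloop
endfacet
facet normal 0.628 0.488 -0.607
outer loop
vertex 0.088 1.022 -4.997
vertex 0.271 1.647 -4.305
vertex 0.648 0.82 -4.58
endloop
endfacet
facet normal -0.220 -0.961 -0.170
outer loop
vertex 0.088 1.022 -4.997
vertex 0.648 0.82 -4.58
vertex -0.671 0.913 -3.395
endloop
endfacet
facet normal 0.628 0.488 -0.606
outer loop
vertex 0.648 0.82 -4.58
vertex 0.271 1.647 -4.305
vertex 0.987 1.102 -4.002
endloop
endfacet
facet normal 0.222 -0.921 0.319
outer loop
vertex 0.648 0.82 -4.58
vertex 0.987 1.102 -4.002
vertex -0.671 0.913 -3.395
endloop
endfacet

endsolid
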